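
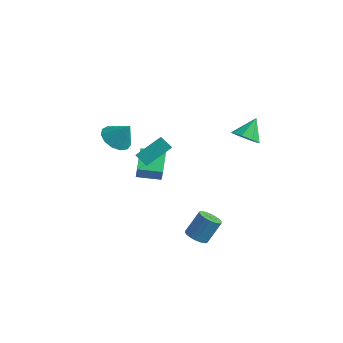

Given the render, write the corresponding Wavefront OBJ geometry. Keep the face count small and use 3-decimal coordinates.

v -3.515 -1.785 -1.013
v -3.154 -2.111 0.062
v -4.345 -0.323 -0.29
v -3.984 -0.649 0.784
v -2.176 -0.931 -1.204
v -1.815 -1.257 -0.13
v -3.006 0.531 -0.482
v -2.645 0.205 0.593
v -4.248 -2.757 2.903
v -3.513 -2.227 2.297
v -3.392 -2.443 4.217
v -3.929 -1.81 2.468
v -4.446 -1.693 2.778
v -4.901 -1.913 3.126
v -5.148 -2.402 3.404
v -5.11 -3.004 3.523
v -4.798 -3.527 3.445
v -4.311 -3.805 3.194
v -3.804 -3.751 2.851
v -3.439 -3.382 2.525
v -3.33 -2.813 2.318
v 1.34 3.047 1.897
v 2.166 2.641 2.289
v 1.36 4.213 3.063
v 2.323 3.169 1.758
v 1.905 3.626 1.308
v 1.156 3.743 1.203
v 0.515 3.453 1.504
v 0.358 2.924 2.035
v 0.776 2.468 2.485
v 1.525 2.35 2.59
v 1.036 -1.702 -4.667
v 1.467 -2.319 -4.395
v 1.875 -1.395 -2.942
v 1.444 -0.778 -3.213
v 1.705 -2.132 -4.582
v 2.114 -1.207 -3.128
v 1.811 -1.859 -4.785
v 2.22 -0.935 -3.331
v 1.764 -1.555 -4.964
v 2.172 -0.631 -3.511
v 1.572 -1.281 -5.085
v 1.98 -0.357 -3.632
v 1.274 -1.09 -5.123
v 1.682 -0.165 -3.67
v 0.929 -1.02 -5.07
v 1.337 -0.096 -3.617
v 0.605 -1.085 -4.938
v 1.013 -0.161 -3.485
v 0.366 -1.273 -4.752
v 0.775 -0.348 -3.298
v 0.26 -1.545 -4.549
v 0.669 -0.621 -3.095
v 0.308 -1.849 -4.369
v 0.716 -0.925 -2.916
v 0.5 -2.123 -4.248
v 0.908 -1.199 -2.795
v 0.798 -2.315 -4.21
v 1.206 -1.39 -2.757
v 1.143 -2.384 -4.263
v 1.551 -1.46 -2.81
v -0.96 -5.087 4.2
v -0.238 -3.548 5.216
v -1.795 -4.026 3.185
v -1.074 -2.487 4.201
v -0.186 -5.053 3.599
v 0.535 -3.514 4.615
v -1.022 -3.992 2.584
v -0.3 -2.453 3.6
f 2 4 1
f 5 2 1
f 1 4 3
f 3 5 1
f 2 8 4
f 6 2 5
f 6 8 2
f 4 8 3
f 7 5 3
f 3 8 7
f 7 6 5
f 8 6 7
f 10 9 12
f 10 12 11
f 12 9 13
f 12 13 11
f 13 9 14
f 13 14 11
f 14 9 15
f 14 15 11
f 15 9 16
f 15 16 11
f 16 9 17
f 16 17 11
f 17 9 18
f 17 18 11
f 18 9 19
f 18 19 11
f 19 9 20
f 19 20 11
f 20 9 21
f 20 21 11
f 21 9 10
f 21 10 11
f 23 22 25
f 23 25 24
f 25 22 26
f 25 26 24
f 26 22 27
f 26 27 24
f 27 22 28
f 27 28 24
f 28 22 29
f 28 29 24
f 29 22 30
f 29 30 24
f 30 22 31
f 30 31 24
f 31 22 23
f 31 23 24
f 33 32 36
f 33 36 34
f 34 36 37
f 34 37 35
f 36 32 38
f 36 38 37
f 37 38 39
f 37 39 35
f 38 32 40
f 38 40 39
f 39 40 41
f 39 41 35
f 40 32 42
f 40 42 41
f 41 42 43
f 41 43 35
f 42 32 44
f 42 44 43
f 43 44 45
f 43 45 35
f 44 32 46
f 44 46 45
f 45 46 47
f 45 47 35
f 46 32 48
f 46 48 47
f 47 48 49
f 47 49 35
f 48 32 50
f 48 50 49
f 49 50 51
f 49 51 35
f 50 32 52
f 50 52 51
f 51 52 53
f 51 53 35
f 52 32 54
f 52 54 53
f 53 54 55
f 53 55 35
f 54 32 56
f 54 56 55
f 55 56 57
f 55 57 35
f 56 32 58
f 56 58 57
f 57 58 59
f 57 59 35
f 58 32 60
f 58 60 59
f 59 60 61
f 59 61 35
f 60 32 33
f 60 33 61
f 61 33 34
f 61 34 35
f 63 65 62
f 66 63 62
f 62 65 64
f 64 66 62
f 63 69 65
f 67 63 66
f 67 69 63
f 65 69 64
f 68 66 64
f 64 69 68
f 68 67 66
f 69 67 68



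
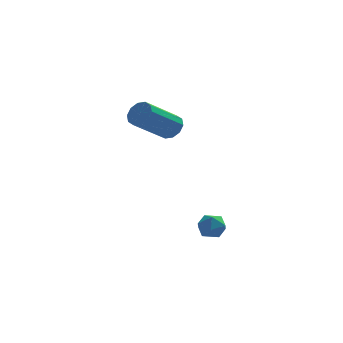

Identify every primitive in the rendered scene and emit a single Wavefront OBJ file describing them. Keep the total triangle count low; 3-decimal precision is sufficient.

v -1.594 0.995 0.218
v -1.133 0.659 0.434
v -2.325 -0.292 1.498
v -2.786 0.045 1.282
v -1.173 0.96 0.657
v -2.365 0.009 1.722
v -1.373 1.274 0.713
v -2.566 0.323 1.778
v -1.658 1.482 0.58
v -2.851 0.531 1.645
v -1.919 1.504 0.308
v -3.111 0.553 1.373
v -2.055 1.332 0.002
v -3.247 0.381 1.066
v -2.015 1.031 -0.222
v -3.207 0.08 0.843
v -1.814 0.717 -0.278
v -3.007 -0.234 0.787
v -1.529 0.509 -0.145
v -2.722 -0.442 0.92
v -1.269 0.487 0.127
v -2.461 -0.464 1.192
v -0.379 -1.188 -3.529
v 0.248 -1.255 -3.561
v -0.488 -1.825 -4.319
v 0.139 -1.892 -4.351
v -0.18 -2.132 -3.862
v -0.112 -1.738 -3.374
v -0.128 -1.342 -4.506
v -0.06 -0.948 -4.018
v 0.403 -1.35 -4.165
v 0.371 -1.839 -3.767
v -0.611 -1.241 -4.113
v -0.643 -1.73 -3.715
f 2 1 5
f 2 5 3
f 3 5 6
f 3 6 4
f 5 1 7
f 5 7 6
f 6 7 8
f 6 8 4
f 7 1 9
f 7 9 8
f 8 9 10
f 8 10 4
f 9 1 11
f 9 11 10
f 10 11 12
f 10 12 4
f 11 1 13
f 11 13 12
f 12 13 14
f 12 14 4
f 13 1 15
f 13 15 14
f 14 15 16
f 14 16 4
f 15 1 17
f 15 17 16
f 16 17 18
f 16 18 4
f 17 1 19
f 17 19 18
f 18 19 20
f 18 20 4
f 19 1 21
f 19 21 20
f 20 21 22
f 20 22 4
f 21 1 2
f 21 2 22
f 22 2 3
f 22 3 4
f 23 34 28
f 23 28 24
f 23 24 30
f 23 30 33
f 23 33 34
f 24 28 32
f 28 34 27
f 34 33 25
f 33 30 29
f 30 24 31
f 26 32 27
f 26 27 25
f 26 25 29
f 26 29 31
f 26 31 32
f 27 32 28
f 25 27 34
f 29 25 33
f 31 29 30
f 32 31 24



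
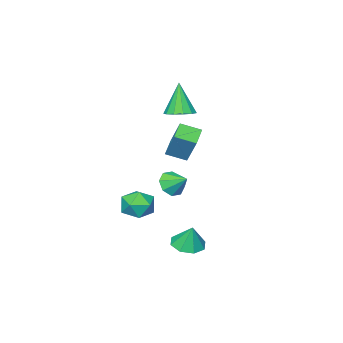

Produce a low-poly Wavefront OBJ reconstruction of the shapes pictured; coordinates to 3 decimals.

v 0.191 1.212 -0.315
v 0.605 1.655 -0.925
v 0.069 2.248 0.355
v -0.046 1.641 -1.022
v -0.558 1.376 -0.705
v -0.631 1.014 -0.16
v -0.223 0.769 0.295
v 0.428 0.783 0.392
v 0.94 1.048 0.075
v 1.014 1.409 -0.47
v 1.338 1.086 -2.102
v 1.886 1.427 -1.272
v 1.934 -0.487 -1.848
v 2.482 -0.146 -1.018
v 1.432 -0.185 -0.975
v 1.064 0.787 -1.132
v 2.756 0.153 -1.988
v 2.388 1.125 -2.145
v 2.762 0.851 -1.201
v 1.944 0.641 -0.575
v 1.876 0.299 -2.545
v 1.058 0.089 -1.919
v -3.62 -2.356 2.661
v -2.81 -1.987 2.894
v -3.98 -2.864 4.719
v -3.16 -1.605 2.927
v -3.655 -1.462 2.876
v -4.14 -1.603 2.756
v -4.459 -1.983 2.606
v -4.512 -2.481 2.474
v -4.282 -2.94 2.401
v -3.841 -3.213 2.411
v -3.331 -3.214 2.5
v -2.912 -2.943 2.64
v -2.718 -2.485 2.787
v -4.396 -2.211 -0.111
v -4.215 -1.249 1.564
v -3.369 -1.532 -0.613
v -3.188 -0.57 1.062
v -3.592 -3.11 0.318
v -3.411 -2.148 1.993
v -2.565 -2.431 -0.184
v -2.384 -1.469 1.491
v 0.745 3.066 -3.841
v 1.626 3.416 -3.998
v 0.815 3.494 -2.499
v 1.099 3.911 -4.128
v 0.365 3.912 -4.091
v -0.146 3.417 -3.907
v -0.135 2.717 -3.684
v 0.392 2.221 -3.553
v 1.126 2.221 -3.591
v 1.637 2.716 -3.775
f 2 1 4
f 2 4 3
f 4 1 5
f 4 5 3
f 5 1 6
f 5 6 3
f 6 1 7
f 6 7 3
f 7 1 8
f 7 8 3
f 8 1 9
f 8 9 3
f 9 1 10
f 9 10 3
f 10 1 2
f 10 2 3
f 11 22 16
f 11 16 12
f 11 12 18
f 11 18 21
f 11 21 22
f 12 16 20
f 16 22 15
f 22 21 13
f 21 18 17
f 18 12 19
f 14 20 15
f 14 15 13
f 14 13 17
f 14 17 19
f 14 19 20
f 15 20 16
f 13 15 22
f 17 13 21
f 19 17 18
f 20 19 12
f 24 23 26
f 24 26 25
f 26 23 27
f 26 27 25
f 27 23 28
f 27 28 25
f 28 23 29
f 28 29 25
f 29 23 30
f 29 30 25
f 30 23 31
f 30 31 25
f 31 23 32
f 31 32 25
f 32 23 33
f 32 33 25
f 33 23 34
f 33 34 25
f 34 23 35
f 34 35 25
f 35 23 24
f 35 24 25
f 37 39 36
f 40 37 36
f 36 39 38
f 38 40 36
f 37 43 39
f 41 37 40
f 41 43 37
f 39 43 38
f 42 40 38
f 38 43 42
f 42 41 40
f 43 41 42
f 45 44 47
f 45 47 46
f 47 44 48
f 47 48 46
f 48 44 49
f 48 49 46
f 49 44 50
f 49 50 46
f 50 44 51
f 50 51 46
f 51 44 52
f 51 52 46
f 52 44 53
f 52 53 46
f 53 44 45
f 53 45 46



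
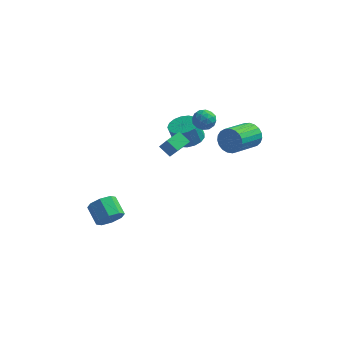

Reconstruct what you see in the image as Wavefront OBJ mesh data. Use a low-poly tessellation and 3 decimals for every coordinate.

v 4.305 2.926 2.981
v 4.546 2.519 2.239
v 3.676 0.807 2.897
v 3.435 1.214 3.639
v 4.833 2.456 2.457
v 3.963 0.744 3.115
v 5.029 2.475 2.765
v 4.159 0.763 3.423
v 5.1 2.572 3.111
v 4.23 0.86 3.769
v 5.033 2.73 3.434
v 4.164 1.018 4.092
v 4.841 2.922 3.679
v 3.971 1.21 4.337
v 4.556 3.115 3.803
v 3.686 1.403 4.461
v 4.227 3.275 3.785
v 3.357 1.563 4.443
v 3.912 3.374 3.628
v 3.042 1.662 4.286
v 3.665 3.397 3.359
v 2.795 1.685 4.017
v 3.528 3.338 3.025
v 2.658 1.625 3.683
v 3.526 3.207 2.683
v 2.656 1.495 3.341
v 3.659 3.028 2.393
v 2.789 1.316 3.051
v 3.903 2.832 2.204
v 3.033 1.12 2.862
v 4.217 2.651 2.15
v 3.347 0.939 2.808
v -3.246 -0.711 -3.122
v -2.682 -0.754 -2.409
v -3.45 0.167 -1.746
v -4.014 0.211 -2.458
v -2.494 -0.266 -2.868
v -3.261 0.655 -2.205
v -2.746 -0.038 -3.476
v -3.513 0.883 -2.813
v -3.291 -0.204 -3.877
v -4.059 0.717 -3.213
v -3.81 -0.667 -3.834
v -4.578 0.254 -3.171
v -3.999 -1.155 -3.375
v -4.766 -0.234 -2.712
v -3.747 -1.383 -2.767
v -4.514 -0.462 -2.104
v -3.201 -1.217 -2.367
v -3.969 -0.296 -1.703
v -0.819 1.642 2.074
v -0.29 1.302 2.977
v -0.297 2.674 2.156
v 0.232 2.334 3.059
v -0.112 1.326 1.541
v 0.417 0.986 2.444
v 0.41 2.358 1.623
v 0.939 2.018 2.526
v 1.267 3.923 3.486
v 1.869 3.826 3.952
v 1.191 2.694 3.328
v 1.793 2.597 3.794
v 1.123 2.841 4.078
v 1.169 3.601 4.175
v 1.891 2.919 3.105
v 1.937 3.679 3.202
v 2.254 3.206 3.717
v 1.779 3.157 4.318
v 1.281 3.363 2.962
v 0.806 3.314 3.563
v 1.575 3.983 3.733
v 1.485 2.537 3.547
v 1.092 2.681 3.714
v 1.445 2.624 3.988
v 1.164 3.85 3.864
v 1.517 3.793 4.138
v 1.079 3.214 4.212
v 1.543 2.727 3.142
v 1.896 2.67 3.416
v 1.615 3.896 3.292
v 1.968 3.839 3.566
v 1.981 3.306 3.068
v 2.154 3.561 3.869
v 2.11 2.838 3.776
v 2.167 3.027 3.371
v 2.195 3.474 3.428
v 1.875 3.533 4.222
v 1.831 2.81 4.13
v 1.437 2.954 4.296
v 1.465 3.4 4.353
v 2.102 3.168 4.084
v 1.229 3.71 3.15
v 1.185 2.987 3.058
v 1.595 3.12 2.927
v 1.623 3.566 2.984
v 0.95 3.682 3.504
v 0.906 2.959 3.411
v 0.865 3.046 3.852
v 0.893 3.493 3.909
v 0.958 3.352 3.196
v 0.502 3.917 1.27
v 1.321 3.429 1.447
v 0.978 3.315 2.726
v 0.158 3.803 2.55
v 1.439 3.873 1.517
v 1.095 3.759 2.797
v 1.341 4.326 1.532
v 0.998 4.213 2.812
v 1.052 4.686 1.486
v 0.708 4.572 2.766
v 0.636 4.87 1.391
v 0.293 4.756 2.671
v 0.19 4.835 1.268
v -0.154 4.722 2.548
v -0.185 4.59 1.146
v -0.529 4.477 2.425
v -0.403 4.191 1.052
v -0.746 4.077 2.332
v -0.413 3.729 1.008
v -0.756 3.615 2.288
v -0.214 3.31 1.024
v -0.557 3.196 2.304
v 0.149 3.03 1.097
v -0.194 2.916 2.377
v 0.593 2.953 1.209
v 0.25 2.839 2.489
v 1.016 3.097 1.335
v 0.673 2.983 2.615
f 2 1 5
f 2 5 3
f 3 5 6
f 3 6 4
f 5 1 7
f 5 7 6
f 6 7 8
f 6 8 4
f 7 1 9
f 7 9 8
f 8 9 10
f 8 10 4
f 9 1 11
f 9 11 10
f 10 11 12
f 10 12 4
f 11 1 13
f 11 13 12
f 12 13 14
f 12 14 4
f 13 1 15
f 13 15 14
f 14 15 16
f 14 16 4
f 15 1 17
f 15 17 16
f 16 17 18
f 16 18 4
f 17 1 19
f 17 19 18
f 18 19 20
f 18 20 4
f 19 1 21
f 19 21 20
f 20 21 22
f 20 22 4
f 21 1 23
f 21 23 22
f 22 23 24
f 22 24 4
f 23 1 25
f 23 25 24
f 24 25 26
f 24 26 4
f 25 1 27
f 25 27 26
f 26 27 28
f 26 28 4
f 27 1 29
f 27 29 28
f 28 29 30
f 28 30 4
f 29 1 31
f 29 31 30
f 30 31 32
f 30 32 4
f 31 1 2
f 31 2 32
f 32 2 3
f 32 3 4
f 34 33 37
f 34 37 35
f 35 37 38
f 35 38 36
f 37 33 39
f 37 39 38
f 38 39 40
f 38 40 36
f 39 33 41
f 39 41 40
f 40 41 42
f 40 42 36
f 41 33 43
f 41 43 42
f 42 43 44
f 42 44 36
f 43 33 45
f 43 45 44
f 44 45 46
f 44 46 36
f 45 33 47
f 45 47 46
f 46 47 48
f 46 48 36
f 47 33 49
f 47 49 48
f 48 49 50
f 48 50 36
f 49 33 34
f 49 34 50
f 50 34 35
f 50 35 36
f 52 54 51
f 55 52 51
f 51 54 53
f 53 55 51
f 52 58 54
f 56 52 55
f 56 58 52
f 54 58 53
f 57 55 53
f 53 58 57
f 57 56 55
f 58 56 57
f 59 96 75
f 96 70 99
f 75 99 64
f 96 99 75
f 59 75 71
f 75 64 76
f 71 76 60
f 75 76 71
f 59 71 80
f 71 60 81
f 80 81 66
f 71 81 80
f 59 80 92
f 80 66 95
f 92 95 69
f 80 95 92
f 59 92 96
f 92 69 100
f 96 100 70
f 92 100 96
f 60 76 87
f 76 64 90
f 87 90 68
f 76 90 87
f 64 99 77
f 99 70 98
f 77 98 63
f 99 98 77
f 70 100 97
f 100 69 93
f 97 93 61
f 100 93 97
f 69 95 94
f 95 66 82
f 94 82 65
f 95 82 94
f 66 81 86
f 81 60 83
f 86 83 67
f 81 83 86
f 62 88 74
f 88 68 89
f 74 89 63
f 88 89 74
f 62 74 72
f 74 63 73
f 72 73 61
f 74 73 72
f 62 72 79
f 72 61 78
f 79 78 65
f 72 78 79
f 62 79 84
f 79 65 85
f 84 85 67
f 79 85 84
f 62 84 88
f 84 67 91
f 88 91 68
f 84 91 88
f 63 89 77
f 89 68 90
f 77 90 64
f 89 90 77
f 61 73 97
f 73 63 98
f 97 98 70
f 73 98 97
f 65 78 94
f 78 61 93
f 94 93 69
f 78 93 94
f 67 85 86
f 85 65 82
f 86 82 66
f 85 82 86
f 68 91 87
f 91 67 83
f 87 83 60
f 91 83 87
f 102 101 105
f 102 105 103
f 103 105 106
f 103 106 104
f 105 101 107
f 105 107 106
f 106 107 108
f 106 108 104
f 107 101 109
f 107 109 108
f 108 109 110
f 108 110 104
f 109 101 111
f 109 111 110
f 110 111 112
f 110 112 104
f 111 101 113
f 111 113 112
f 112 113 114
f 112 114 104
f 113 101 115
f 113 115 114
f 114 115 116
f 114 116 104
f 115 101 117
f 115 117 116
f 116 117 118
f 116 118 104
f 117 101 119
f 117 119 118
f 118 119 120
f 118 120 104
f 119 101 121
f 119 121 120
f 120 121 122
f 120 122 104
f 121 101 123
f 121 123 122
f 122 123 124
f 122 124 104
f 123 101 125
f 123 125 124
f 124 125 126
f 124 126 104
f 125 101 127
f 125 127 126
f 126 127 128
f 126 128 104
f 127 101 102
f 127 102 128
f 128 102 103
f 128 103 104



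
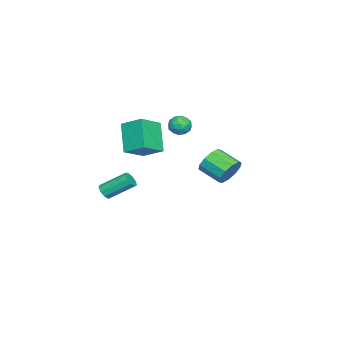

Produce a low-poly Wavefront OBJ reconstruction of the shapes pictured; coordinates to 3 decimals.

v -3.078 -0.704 1.146
v -2.507 -0.518 1.472
v -2.553 -1.582 0.728
v -1.982 -1.396 1.054
v -2.521 -1.622 1.409
v -2.845 -1.079 1.668
v -2.215 -1.021 0.532
v -2.539 -0.478 0.791
v -1.974 -0.714 1.093
v -2.163 -1.085 1.635
v -2.897 -1.015 0.565
v -3.086 -1.386 1.107
v -2.839 -0.534 1.346
v -2.221 -1.566 0.854
v -2.538 -1.699 1.063
v -2.202 -1.59 1.255
v -3.038 -0.863 1.461
v -2.702 -0.754 1.653
v -2.71 -1.403 1.615
v -2.358 -1.346 0.547
v -2.022 -1.237 0.739
v -2.858 -0.51 0.945
v -2.522 -0.401 1.137
v -2.35 -0.697 0.585
v -2.19 -0.54 1.315
v -1.881 -1.056 1.069
v -2.018 -0.836 0.762
v -2.209 -0.516 0.914
v -2.301 -0.758 1.633
v -1.992 -1.274 1.388
v -2.309 -1.407 1.596
v -2.499 -1.087 1.748
v -1.987 -0.873 1.41
v -3.068 -0.826 0.812
v -2.759 -1.342 0.567
v -2.561 -1.013 0.452
v -2.751 -0.693 0.604
v -3.179 -1.044 1.131
v -2.87 -1.56 0.885
v -2.851 -1.584 1.286
v -3.042 -1.264 1.438
v -3.073 -1.227 0.79
v -2.074 -4.19 0.954
v -1.839 -2.964 1.588
v -3.354 -3.567 0.223
v -3.119 -2.341 0.857
v -0.921 -3.619 -0.577
v -0.686 -2.393 0.057
v -2.201 -2.996 -1.308
v -1.966 -1.77 -0.674
v 0.583 -4.143 -2.945
v 1.064 -3.96 -3.018
v 0.698 -2.613 -2.047
v 0.217 -2.797 -1.975
v 0.848 -3.836 -3.271
v 0.481 -2.49 -2.3
v 0.507 -3.856 -3.372
v 0.141 -2.51 -2.401
v 0.202 -4.01 -3.273
v -0.164 -2.664 -2.303
v 0.076 -4.227 -3.021
v -0.291 -2.88 -2.05
v 0.187 -4.404 -2.733
v -0.18 -3.058 -1.762
v 0.483 -4.459 -2.545
v 0.117 -3.113 -1.574
v 0.827 -4.367 -2.544
v 0.46 -3.02 -1.573
v 1.056 -4.169 -2.731
v 0.69 -2.823 -1.76
v 3.864 3.723 1.119
v 4.402 3.326 0.628
v 4.054 2.16 1.189
v 3.516 2.557 1.681
v 4.648 3.459 1.057
v 4.301 2.293 1.619
v 4.595 3.693 1.511
v 4.247 2.527 2.072
v 4.263 3.939 1.815
v 3.915 2.773 2.376
v 3.778 4.102 1.853
v 3.43 2.936 2.414
v 3.326 4.12 1.611
v 2.978 2.954 2.172
v 3.079 3.987 1.181
v 2.732 2.821 1.743
v 3.133 3.753 0.728
v 2.785 2.587 1.289
v 3.465 3.507 0.424
v 3.117 2.341 0.985
v 3.95 3.344 0.386
v 3.602 2.178 0.947
f 1 38 17
f 38 12 41
f 17 41 6
f 38 41 17
f 1 17 13
f 17 6 18
f 13 18 2
f 17 18 13
f 1 13 22
f 13 2 23
f 22 23 8
f 13 23 22
f 1 22 34
f 22 8 37
f 34 37 11
f 22 37 34
f 1 34 38
f 34 11 42
f 38 42 12
f 34 42 38
f 2 18 29
f 18 6 32
f 29 32 10
f 18 32 29
f 6 41 19
f 41 12 40
f 19 40 5
f 41 40 19
f 12 42 39
f 42 11 35
f 39 35 3
f 42 35 39
f 11 37 36
f 37 8 24
f 36 24 7
f 37 24 36
f 8 23 28
f 23 2 25
f 28 25 9
f 23 25 28
f 4 30 16
f 30 10 31
f 16 31 5
f 30 31 16
f 4 16 14
f 16 5 15
f 14 15 3
f 16 15 14
f 4 14 21
f 14 3 20
f 21 20 7
f 14 20 21
f 4 21 26
f 21 7 27
f 26 27 9
f 21 27 26
f 4 26 30
f 26 9 33
f 30 33 10
f 26 33 30
f 5 31 19
f 31 10 32
f 19 32 6
f 31 32 19
f 3 15 39
f 15 5 40
f 39 40 12
f 15 40 39
f 7 20 36
f 20 3 35
f 36 35 11
f 20 35 36
f 9 27 28
f 27 7 24
f 28 24 8
f 27 24 28
f 10 33 29
f 33 9 25
f 29 25 2
f 33 25 29
f 44 46 43
f 47 44 43
f 43 46 45
f 45 47 43
f 44 50 46
f 48 44 47
f 48 50 44
f 46 50 45
f 49 47 45
f 45 50 49
f 49 48 47
f 50 48 49
f 52 51 55
f 52 55 53
f 53 55 56
f 53 56 54
f 55 51 57
f 55 57 56
f 56 57 58
f 56 58 54
f 57 51 59
f 57 59 58
f 58 59 60
f 58 60 54
f 59 51 61
f 59 61 60
f 60 61 62
f 60 62 54
f 61 51 63
f 61 63 62
f 62 63 64
f 62 64 54
f 63 51 65
f 63 65 64
f 64 65 66
f 64 66 54
f 65 51 67
f 65 67 66
f 66 67 68
f 66 68 54
f 67 51 69
f 67 69 68
f 68 69 70
f 68 70 54
f 69 51 52
f 69 52 70
f 70 52 53
f 70 53 54
f 72 71 75
f 72 75 73
f 73 75 76
f 73 76 74
f 75 71 77
f 75 77 76
f 76 77 78
f 76 78 74
f 77 71 79
f 77 79 78
f 78 79 80
f 78 80 74
f 79 71 81
f 79 81 80
f 80 81 82
f 80 82 74
f 81 71 83
f 81 83 82
f 82 83 84
f 82 84 74
f 83 71 85
f 83 85 84
f 84 85 86
f 84 86 74
f 85 71 87
f 85 87 86
f 86 87 88
f 86 88 74
f 87 71 89
f 87 89 88
f 88 89 90
f 88 90 74
f 89 71 91
f 89 91 90
f 90 91 92
f 90 92 74
f 91 71 72
f 91 72 92
f 92 72 73
f 92 73 74



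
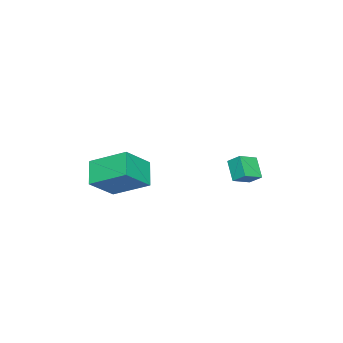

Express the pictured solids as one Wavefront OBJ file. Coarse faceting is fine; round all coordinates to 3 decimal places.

v 1.802 -4.233 -3.919
v 0.892 -4.743 -3.031
v 1.681 -2.477 -3.034
v 0.771 -2.987 -2.146
v 3.069 -4.673 -2.874
v 2.159 -5.183 -1.986
v 2.948 -2.917 -1.989
v 2.038 -3.427 -1.101
v -3.312 -1.307 -3.343
v -3.232 -0.663 -2.858
v -4.219 -0.909 -3.721
v -4.138 -0.265 -3.236
v -2.702 -0.735 -4.204
v -2.621 -0.091 -3.719
v -3.608 -0.337 -4.582
v -3.528 0.307 -4.097
f 2 4 1
f 5 2 1
f 1 4 3
f 3 5 1
f 2 8 4
f 6 2 5
f 6 8 2
f 4 8 3
f 7 5 3
f 3 8 7
f 7 6 5
f 8 6 7
f 10 12 9
f 13 10 9
f 9 12 11
f 11 13 9
f 10 16 12
f 14 10 13
f 14 16 10
f 12 16 11
f 15 13 11
f 11 16 15
f 15 14 13
f 16 14 15



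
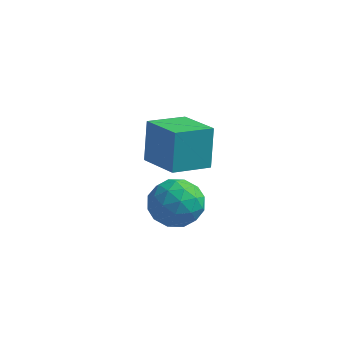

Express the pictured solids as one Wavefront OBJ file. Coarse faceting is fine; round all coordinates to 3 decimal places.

v 3.208 -2.851 3.645
v 3.724 -3.672 3.329
v 1.796 -3.548 3.151
v 2.312 -4.369 2.835
v 2.233 -4.169 3.832
v 3.106 -3.738 4.137
v 2.414 -3.482 2.343
v 3.287 -3.051 2.648
v 3.233 -4.062 2.524
v 3.121 -4.487 3.445
v 2.399 -2.733 3.035
v 2.287 -3.158 3.956
v 3.59 -3.2 3.53
v 1.93 -4.02 2.95
v 1.884 -3.902 3.536
v 2.187 -4.385 3.35
v 3.227 -3.239 4.005
v 3.53 -3.722 3.82
v 2.653 -4.014 4.115
v 1.99 -3.498 2.66
v 2.293 -3.981 2.475
v 3.333 -2.835 3.13
v 3.636 -3.318 2.944
v 2.867 -3.206 2.365
v 3.605 -3.912 2.871
v 2.775 -4.322 2.581
v 2.835 -3.8 2.292
v 3.348 -3.547 2.471
v 3.539 -4.162 3.412
v 2.709 -4.571 3.122
v 2.662 -4.454 3.708
v 3.175 -4.201 3.888
v 3.251 -4.391 2.939
v 2.811 -2.649 3.358
v 1.981 -3.058 3.068
v 2.345 -3.019 2.592
v 2.858 -2.766 2.772
v 2.745 -2.898 3.899
v 1.915 -3.308 3.609
v 2.172 -3.673 4.009
v 2.685 -3.42 4.188
v 2.269 -2.829 3.541
v 0.287 -0.753 2.639
v 0.151 -0.216 4.267
v 1.163 0.515 2.294
v 1.027 1.052 3.922
v 1.753 -1.652 3.058
v 1.617 -1.115 4.686
v 2.629 -0.384 2.713
v 2.493 0.153 4.341
f 1 38 17
f 38 12 41
f 17 41 6
f 38 41 17
f 1 17 13
f 17 6 18
f 13 18 2
f 17 18 13
f 1 13 22
f 13 2 23
f 22 23 8
f 13 23 22
f 1 22 34
f 22 8 37
f 34 37 11
f 22 37 34
f 1 34 38
f 34 11 42
f 38 42 12
f 34 42 38
f 2 18 29
f 18 6 32
f 29 32 10
f 18 32 29
f 6 41 19
f 41 12 40
f 19 40 5
f 41 40 19
f 12 42 39
f 42 11 35
f 39 35 3
f 42 35 39
f 11 37 36
f 37 8 24
f 36 24 7
f 37 24 36
f 8 23 28
f 23 2 25
f 28 25 9
f 23 25 28
f 4 30 16
f 30 10 31
f 16 31 5
f 30 31 16
f 4 16 14
f 16 5 15
f 14 15 3
f 16 15 14
f 4 14 21
f 14 3 20
f 21 20 7
f 14 20 21
f 4 21 26
f 21 7 27
f 26 27 9
f 21 27 26
f 4 26 30
f 26 9 33
f 30 33 10
f 26 33 30
f 5 31 19
f 31 10 32
f 19 32 6
f 31 32 19
f 3 15 39
f 15 5 40
f 39 40 12
f 15 40 39
f 7 20 36
f 20 3 35
f 36 35 11
f 20 35 36
f 9 27 28
f 27 7 24
f 28 24 8
f 27 24 28
f 10 33 29
f 33 9 25
f 29 25 2
f 33 25 29
f 44 46 43
f 47 44 43
f 43 46 45
f 45 47 43
f 44 50 46
f 48 44 47
f 48 50 44
f 46 50 45
f 49 47 45
f 45 50 49
f 49 48 47
f 50 48 49



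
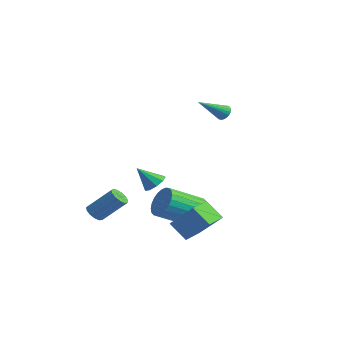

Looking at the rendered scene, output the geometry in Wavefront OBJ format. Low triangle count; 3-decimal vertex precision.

v 0.006 1.983 2.938
v 0.317 1.754 2.604
v -0.086 0.397 3.942
v 0.454 1.835 2.744
v 0.514 1.941 2.918
v 0.486 2.055 3.095
v 0.375 2.156 3.244
v 0.2 2.227 3.341
v -0.008 2.257 3.368
v -0.214 2.238 3.32
v -0.382 2.176 3.207
v -0.483 2.08 3.046
v -0.499 1.968 2.867
v -0.428 1.858 2.7
v -0.282 1.77 2.575
v -0.086 1.719 2.511
v 0.126 1.713 2.522
v -3.678 -3.69 -4.206
v -3.174 -4.014 -4.322
v -2.238 -3.033 -2.991
v -2.742 -2.71 -2.874
v -3.164 -3.74 -4.53
v -2.228 -2.759 -3.199
v -3.317 -3.451 -4.635
v -2.381 -2.47 -3.304
v -3.585 -3.238 -4.604
v -2.649 -2.257 -3.273
v -3.882 -3.169 -4.446
v -2.946 -2.188 -3.115
v -4.115 -3.265 -4.212
v -3.179 -2.284 -2.881
v -4.209 -3.496 -3.976
v -3.273 -2.515 -2.645
v -4.134 -3.789 -3.812
v -3.198 -2.808 -2.481
v -3.914 -4.051 -3.774
v -2.978 -3.07 -2.443
v -3.62 -4.198 -3.872
v -2.684 -3.217 -2.541
v -3.344 -4.184 -4.077
v -2.408 -3.203 -2.746
v 2.73 -2.347 -4.285
v 1.878 -2.743 -3.344
v 2.203 -1.137 -4.253
v 1.351 -1.533 -3.312
v 4.009 -1.827 -2.908
v 3.157 -2.223 -1.967
v 3.482 -0.617 -2.876
v 2.63 -1.013 -1.935
v 0.236 -2.504 -1.102
v 0.844 -2.439 -0.762
v -0.276 -3.276 -0.038
v 0.55 -2.08 -0.643
v 0.109 -1.919 -0.738
v -0.272 -2.033 -1.004
v -0.417 -2.366 -1.315
v -0.256 -2.765 -1.527
v 0.135 -3.041 -1.54
v 0.573 -3.066 -1.347
v 0.853 -2.828 -1.04
v 0.045 0.193 -3.795
v 0.739 0.381 -3.115
v 0.249 -1.464 -2.104
v -0.445 -1.653 -2.785
v 0.43 0.55 -2.956
v -0.06 -1.295 -1.946
v 0.062 0.664 -2.925
v -0.428 -1.181 -1.915
v -0.308 0.707 -3.027
v -0.798 -1.138 -2.016
v -0.624 0.672 -3.245
v -1.115 -1.174 -2.235
v -0.839 0.563 -3.547
v -1.329 -1.282 -2.537
v -0.919 0.398 -3.888
v -1.409 -1.447 -2.877
v -0.852 0.202 -4.213
v -1.342 -1.643 -3.203
v -0.649 0.004 -4.476
v -1.139 -1.841 -3.465
v -0.34 -0.165 -4.634
v -0.83 -2.01 -3.624
v 0.028 -0.279 -4.665
v -0.462 -2.124 -3.655
v 0.398 -0.322 -4.564
v -0.092 -2.167 -3.553
v 0.715 -0.286 -4.345
v 0.224 -2.132 -3.335
v 0.929 -0.178 -4.043
v 0.439 -2.023 -3.033
v 1.009 -0.013 -3.703
v 0.519 -1.858 -2.692
v 0.942 0.183 -3.377
v 0.452 -1.662 -2.367
f 2 1 4
f 2 4 3
f 4 1 5
f 4 5 3
f 5 1 6
f 5 6 3
f 6 1 7
f 6 7 3
f 7 1 8
f 7 8 3
f 8 1 9
f 8 9 3
f 9 1 10
f 9 10 3
f 10 1 11
f 10 11 3
f 11 1 12
f 11 12 3
f 12 1 13
f 12 13 3
f 13 1 14
f 13 14 3
f 14 1 15
f 14 15 3
f 15 1 16
f 15 16 3
f 16 1 17
f 16 17 3
f 17 1 2
f 17 2 3
f 19 18 22
f 19 22 20
f 20 22 23
f 20 23 21
f 22 18 24
f 22 24 23
f 23 24 25
f 23 25 21
f 24 18 26
f 24 26 25
f 25 26 27
f 25 27 21
f 26 18 28
f 26 28 27
f 27 28 29
f 27 29 21
f 28 18 30
f 28 30 29
f 29 30 31
f 29 31 21
f 30 18 32
f 30 32 31
f 31 32 33
f 31 33 21
f 32 18 34
f 32 34 33
f 33 34 35
f 33 35 21
f 34 18 36
f 34 36 35
f 35 36 37
f 35 37 21
f 36 18 38
f 36 38 37
f 37 38 39
f 37 39 21
f 38 18 40
f 38 40 39
f 39 40 41
f 39 41 21
f 40 18 19
f 40 19 41
f 41 19 20
f 41 20 21
f 43 45 42
f 46 43 42
f 42 45 44
f 44 46 42
f 43 49 45
f 47 43 46
f 47 49 43
f 45 49 44
f 48 46 44
f 44 49 48
f 48 47 46
f 49 47 48
f 51 50 53
f 51 53 52
f 53 50 54
f 53 54 52
f 54 50 55
f 54 55 52
f 55 50 56
f 55 56 52
f 56 50 57
f 56 57 52
f 57 50 58
f 57 58 52
f 58 50 59
f 58 59 52
f 59 50 60
f 59 60 52
f 60 50 51
f 60 51 52
f 62 61 65
f 62 65 63
f 63 65 66
f 63 66 64
f 65 61 67
f 65 67 66
f 66 67 68
f 66 68 64
f 67 61 69
f 67 69 68
f 68 69 70
f 68 70 64
f 69 61 71
f 69 71 70
f 70 71 72
f 70 72 64
f 71 61 73
f 71 73 72
f 72 73 74
f 72 74 64
f 73 61 75
f 73 75 74
f 74 75 76
f 74 76 64
f 75 61 77
f 75 77 76
f 76 77 78
f 76 78 64
f 77 61 79
f 77 79 78
f 78 79 80
f 78 80 64
f 79 61 81
f 79 81 80
f 80 81 82
f 80 82 64
f 81 61 83
f 81 83 82
f 82 83 84
f 82 84 64
f 83 61 85
f 83 85 84
f 84 85 86
f 84 86 64
f 85 61 87
f 85 87 86
f 86 87 88
f 86 88 64
f 87 61 89
f 87 89 88
f 88 89 90
f 88 90 64
f 89 61 91
f 89 91 90
f 90 91 92
f 90 92 64
f 91 61 93
f 91 93 92
f 92 93 94
f 92 94 64
f 93 61 62
f 93 62 94
f 94 62 63
f 94 63 64



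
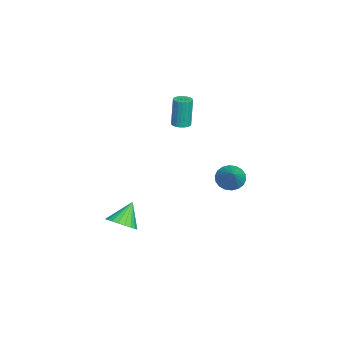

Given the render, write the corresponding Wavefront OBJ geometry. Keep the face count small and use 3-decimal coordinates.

v -3.152 3.041 -2.018
v -2.596 2.753 -2.651
v -1.668 3.239 -0.802
v -2.601 3.145 -2.709
v -2.715 3.516 -2.63
v -2.915 3.793 -2.431
v -3.163 3.921 -2.149
v -3.409 3.874 -1.842
v -3.603 3.663 -1.57
v -3.709 3.328 -1.386
v -3.704 2.936 -1.328
v -3.59 2.565 -1.406
v -3.39 2.288 -1.606
v -3.142 2.16 -1.887
v -2.896 2.207 -2.195
v -2.701 2.418 -2.467
v -3.397 0.233 2.166
v -2.84 0.206 2.222
v -3.027 0.299 4.111
v -3.583 0.327 4.054
v -2.871 0.422 2.209
v -3.058 0.515 4.097
v -2.982 0.609 2.188
v -3.168 0.702 4.077
v -3.155 0.739 2.165
v -3.342 0.832 4.053
v -3.366 0.792 2.141
v -3.553 0.885 4.03
v -3.581 0.76 2.122
v -3.768 0.853 4.01
v -3.768 0.648 2.109
v -3.955 0.741 3.997
v -3.899 0.473 2.104
v -4.086 0.566 3.993
v -3.953 0.261 2.109
v -4.14 0.354 3.998
v -3.922 0.045 2.123
v -4.109 0.138 4.011
v -3.812 -0.142 2.143
v -3.998 -0.049 4.032
v -3.638 -0.272 2.167
v -3.825 -0.179 4.055
v -3.427 -0.325 2.19
v -3.614 -0.232 4.079
v -3.212 -0.293 2.21
v -3.399 -0.2 4.098
v -3.025 -0.181 2.223
v -3.212 -0.088 4.111
v -2.894 -0.006 2.227
v -3.081 0.087 4.116
v -0.871 -2.99 -4.615
v -0.062 -2.728 -4.149
v -1.789 -2.41 -3.345
v -0.147 -2.396 -4.362
v -0.357 -2.167 -4.618
v -0.656 -2.08 -4.874
v -0.993 -2.15 -5.085
v -1.308 -2.365 -5.215
v -1.548 -2.689 -5.241
v -1.671 -3.064 -5.159
v -1.656 -3.426 -4.982
v -1.505 -3.713 -4.742
v -1.244 -3.875 -4.48
v -0.919 -3.884 -4.242
v -0.586 -3.738 -4.067
v -0.302 -3.462 -3.988
v -0.117 -3.105 -4.017
f 2 1 4
f 2 4 3
f 4 1 5
f 4 5 3
f 5 1 6
f 5 6 3
f 6 1 7
f 6 7 3
f 7 1 8
f 7 8 3
f 8 1 9
f 8 9 3
f 9 1 10
f 9 10 3
f 10 1 11
f 10 11 3
f 11 1 12
f 11 12 3
f 12 1 13
f 12 13 3
f 13 1 14
f 13 14 3
f 14 1 15
f 14 15 3
f 15 1 16
f 15 16 3
f 16 1 2
f 16 2 3
f 18 17 21
f 18 21 19
f 19 21 22
f 19 22 20
f 21 17 23
f 21 23 22
f 22 23 24
f 22 24 20
f 23 17 25
f 23 25 24
f 24 25 26
f 24 26 20
f 25 17 27
f 25 27 26
f 26 27 28
f 26 28 20
f 27 17 29
f 27 29 28
f 28 29 30
f 28 30 20
f 29 17 31
f 29 31 30
f 30 31 32
f 30 32 20
f 31 17 33
f 31 33 32
f 32 33 34
f 32 34 20
f 33 17 35
f 33 35 34
f 34 35 36
f 34 36 20
f 35 17 37
f 35 37 36
f 36 37 38
f 36 38 20
f 37 17 39
f 37 39 38
f 38 39 40
f 38 40 20
f 39 17 41
f 39 41 40
f 40 41 42
f 40 42 20
f 41 17 43
f 41 43 42
f 42 43 44
f 42 44 20
f 43 17 45
f 43 45 44
f 44 45 46
f 44 46 20
f 45 17 47
f 45 47 46
f 46 47 48
f 46 48 20
f 47 17 49
f 47 49 48
f 48 49 50
f 48 50 20
f 49 17 18
f 49 18 50
f 50 18 19
f 50 19 20
f 52 51 54
f 52 54 53
f 54 51 55
f 54 55 53
f 55 51 56
f 55 56 53
f 56 51 57
f 56 57 53
f 57 51 58
f 57 58 53
f 58 51 59
f 58 59 53
f 59 51 60
f 59 60 53
f 60 51 61
f 60 61 53
f 61 51 62
f 61 62 53
f 62 51 63
f 62 63 53
f 63 51 64
f 63 64 53
f 64 51 65
f 64 65 53
f 65 51 66
f 65 66 53
f 66 51 67
f 66 67 53
f 67 51 52
f 67 52 53



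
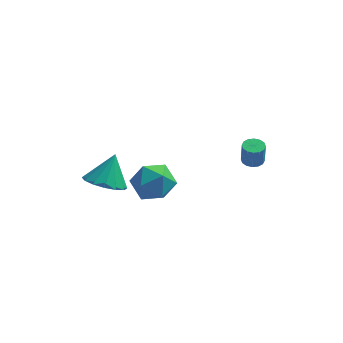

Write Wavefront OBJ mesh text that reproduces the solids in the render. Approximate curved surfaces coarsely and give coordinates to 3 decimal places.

v -1.981 -1.913 0.63
v -1.098 -2.314 0.622
v -1.639 -1.187 1.91
v -1.049 -1.886 0.365
v -1.249 -1.464 0.18
v -1.645 -1.163 0.115
v -2.132 -1.062 0.189
v -2.578 -1.19 0.38
v -2.864 -1.511 0.639
v -2.914 -1.94 0.896
v -2.714 -2.361 1.081
v -2.317 -2.663 1.146
v -1.831 -2.763 1.072
v -1.385 -2.636 0.88
v 3.613 3.456 -1.773
v 4.078 3.226 -1.808
v 4.112 3.135 -0.742
v 3.647 3.364 -0.707
v 4.131 3.489 -1.787
v 4.166 3.398 -0.721
v 4.046 3.743 -1.762
v 4.081 3.652 -0.697
v 3.845 3.92 -1.741
v 3.879 3.829 -0.675
v 3.581 3.973 -1.728
v 3.616 3.881 -0.662
v 3.326 3.887 -1.727
v 3.36 3.796 -0.661
v 3.148 3.685 -1.738
v 3.182 3.594 -0.672
v 3.094 3.422 -1.759
v 3.129 3.331 -0.693
v 3.179 3.168 -1.783
v 3.214 3.077 -0.718
v 3.381 2.991 -1.805
v 3.415 2.9 -0.739
v 3.644 2.939 -1.818
v 3.679 2.847 -0.752
v 3.9 3.024 -1.819
v 3.934 2.933 -0.753
v -0.867 1.533 -1.215
v 0.06 1.33 -0.716
v -0.78 -0.01 -2.004
v 0.147 -0.213 -1.505
v -0.767 -0.178 -0.945
v -0.82 0.776 -0.457
v 0.1 0.544 -2.263
v 0.047 1.498 -1.775
v 0.658 0.719 -1.364
v 0.122 0.273 -0.549
v -0.842 1.047 -2.171
v -1.378 0.601 -1.356
f 2 1 4
f 2 4 3
f 4 1 5
f 4 5 3
f 5 1 6
f 5 6 3
f 6 1 7
f 6 7 3
f 7 1 8
f 7 8 3
f 8 1 9
f 8 9 3
f 9 1 10
f 9 10 3
f 10 1 11
f 10 11 3
f 11 1 12
f 11 12 3
f 12 1 13
f 12 13 3
f 13 1 14
f 13 14 3
f 14 1 2
f 14 2 3
f 16 15 19
f 16 19 17
f 17 19 20
f 17 20 18
f 19 15 21
f 19 21 20
f 20 21 22
f 20 22 18
f 21 15 23
f 21 23 22
f 22 23 24
f 22 24 18
f 23 15 25
f 23 25 24
f 24 25 26
f 24 26 18
f 25 15 27
f 25 27 26
f 26 27 28
f 26 28 18
f 27 15 29
f 27 29 28
f 28 29 30
f 28 30 18
f 29 15 31
f 29 31 30
f 30 31 32
f 30 32 18
f 31 15 33
f 31 33 32
f 32 33 34
f 32 34 18
f 33 15 35
f 33 35 34
f 34 35 36
f 34 36 18
f 35 15 37
f 35 37 36
f 36 37 38
f 36 38 18
f 37 15 39
f 37 39 38
f 38 39 40
f 38 40 18
f 39 15 16
f 39 16 40
f 40 16 17
f 40 17 18
f 41 52 46
f 41 46 42
f 41 42 48
f 41 48 51
f 41 51 52
f 42 46 50
f 46 52 45
f 52 51 43
f 51 48 47
f 48 42 49
f 44 50 45
f 44 45 43
f 44 43 47
f 44 47 49
f 44 49 50
f 45 50 46
f 43 45 52
f 47 43 51
f 49 47 48
f 50 49 42



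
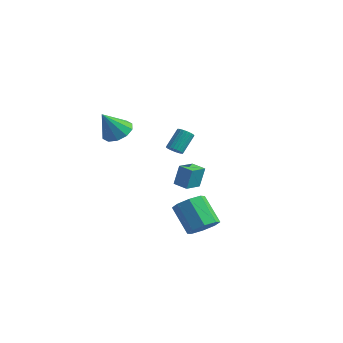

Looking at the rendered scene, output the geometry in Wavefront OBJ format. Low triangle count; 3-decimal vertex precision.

v -0.704 3.05 -0.304
v -0.188 3.214 -0.449
v -0.221 4.274 0.64
v -0.736 4.11 0.784
v -0.311 3.341 -0.577
v -0.343 4.402 0.512
v -0.494 3.425 -0.663
v -0.526 4.485 0.425
v -0.708 3.451 -0.695
v -0.741 4.511 0.393
v -0.922 3.416 -0.667
v -0.954 4.476 0.421
v -1.103 3.325 -0.584
v -1.135 4.386 0.504
v -1.223 3.193 -0.459
v -1.255 4.253 0.63
v -1.264 3.038 -0.31
v -1.296 4.099 0.779
v -1.219 2.886 -0.16
v -1.252 3.946 0.929
v -1.097 2.758 -0.032
v -1.129 3.819 1.057
v -0.914 2.675 0.055
v -0.946 3.735 1.143
v -0.699 2.649 0.087
v -0.732 3.709 1.175
v -0.486 2.684 0.059
v -0.518 3.744 1.147
v -0.305 2.774 -0.024
v -0.337 3.835 1.064
v -0.185 2.907 -0.15
v -0.217 3.967 0.939
v -0.144 3.061 -0.299
v -0.176 4.122 0.79
v -0.365 2.595 -2.815
v -0.238 2.946 -1.424
v -0.417 3.837 -3.122
v -0.29 4.187 -1.731
v 0.61 2.613 -2.909
v 0.737 2.963 -1.518
v 0.558 3.854 -3.216
v 0.685 4.205 -1.825
v -0.775 -1.748 3.002
v 0.18 -2.008 3.022
v -1.065 -2.692 4.578
v 0.121 -1.481 3.326
v -0.28 -1.056 3.507
v -0.87 -0.895 3.495
v -1.424 -1.06 3.294
v -1.73 -1.488 2.982
v -1.671 -2.015 2.677
v -1.27 -2.441 2.496
v -0.68 -2.601 2.509
v -0.126 -2.436 2.709
v 3.551 0.704 -4.308
v 4.064 1.54 -3.995
v 2.623 1.872 -2.518
v 2.109 1.036 -2.832
v 3.531 1.705 -4.552
v 2.09 2.036 -3.075
v 3.009 1.283 -4.966
v 1.568 1.615 -3.489
v 2.805 0.522 -4.995
v 1.364 0.854 -3.518
v 3.037 -0.132 -4.622
v 1.596 0.2 -3.145
v 3.57 -0.296 -4.065
v 2.129 0.035 -2.588
v 4.092 0.125 -3.651
v 2.651 0.457 -2.174
v 4.296 0.886 -3.622
v 2.855 1.218 -2.145
f 2 1 5
f 2 5 3
f 3 5 6
f 3 6 4
f 5 1 7
f 5 7 6
f 6 7 8
f 6 8 4
f 7 1 9
f 7 9 8
f 8 9 10
f 8 10 4
f 9 1 11
f 9 11 10
f 10 11 12
f 10 12 4
f 11 1 13
f 11 13 12
f 12 13 14
f 12 14 4
f 13 1 15
f 13 15 14
f 14 15 16
f 14 16 4
f 15 1 17
f 15 17 16
f 16 17 18
f 16 18 4
f 17 1 19
f 17 19 18
f 18 19 20
f 18 20 4
f 19 1 21
f 19 21 20
f 20 21 22
f 20 22 4
f 21 1 23
f 21 23 22
f 22 23 24
f 22 24 4
f 23 1 25
f 23 25 24
f 24 25 26
f 24 26 4
f 25 1 27
f 25 27 26
f 26 27 28
f 26 28 4
f 27 1 29
f 27 29 28
f 28 29 30
f 28 30 4
f 29 1 31
f 29 31 30
f 30 31 32
f 30 32 4
f 31 1 33
f 31 33 32
f 32 33 34
f 32 34 4
f 33 1 2
f 33 2 34
f 34 2 3
f 34 3 4
f 36 38 35
f 39 36 35
f 35 38 37
f 37 39 35
f 36 42 38
f 40 36 39
f 40 42 36
f 38 42 37
f 41 39 37
f 37 42 41
f 41 40 39
f 42 40 41
f 44 43 46
f 44 46 45
f 46 43 47
f 46 47 45
f 47 43 48
f 47 48 45
f 48 43 49
f 48 49 45
f 49 43 50
f 49 50 45
f 50 43 51
f 50 51 45
f 51 43 52
f 51 52 45
f 52 43 53
f 52 53 45
f 53 43 54
f 53 54 45
f 54 43 44
f 54 44 45
f 56 55 59
f 56 59 57
f 57 59 60
f 57 60 58
f 59 55 61
f 59 61 60
f 60 61 62
f 60 62 58
f 61 55 63
f 61 63 62
f 62 63 64
f 62 64 58
f 63 55 65
f 63 65 64
f 64 65 66
f 64 66 58
f 65 55 67
f 65 67 66
f 66 67 68
f 66 68 58
f 67 55 69
f 67 69 68
f 68 69 70
f 68 70 58
f 69 55 71
f 69 71 70
f 70 71 72
f 70 72 58
f 71 55 56
f 71 56 72
f 72 56 57
f 72 57 58



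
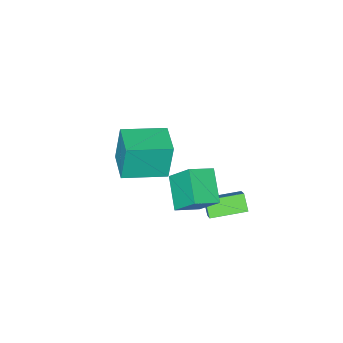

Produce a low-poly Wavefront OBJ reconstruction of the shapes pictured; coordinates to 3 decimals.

v -1.634 -2.119 -3.374
v -1.917 -2.081 -1.465
v -0.864 -0.754 -3.287
v -1.148 -0.715 -1.378
v 0.188 -3.165 -3.082
v -0.096 -3.126 -1.173
v 0.957 -1.799 -2.995
v 0.674 -1.761 -1.086
v 0.565 3.003 -1.378
v -0.153 1.78 -0.496
v 0.337 4.009 -0.168
v -0.381 2.787 0.714
v 1.661 2.693 -0.914
v 0.943 1.471 -0.032
v 1.433 3.7 0.296
v 0.715 2.477 1.178
v -0.617 2.164 -3.507
v -0.873 1.585 -2.882
v -2.051 2.999 -3.322
v -2.308 2.419 -2.697
v 0.048 3.061 -2.403
v -0.209 2.481 -1.778
v -1.387 3.895 -2.218
v -1.643 3.316 -1.593
f 2 4 1
f 5 2 1
f 1 4 3
f 3 5 1
f 2 8 4
f 6 2 5
f 6 8 2
f 4 8 3
f 7 5 3
f 3 8 7
f 7 6 5
f 8 6 7
f 10 12 9
f 13 10 9
f 9 12 11
f 11 13 9
f 10 16 12
f 14 10 13
f 14 16 10
f 12 16 11
f 15 13 11
f 11 16 15
f 15 14 13
f 16 14 15
f 18 20 17
f 21 18 17
f 17 20 19
f 19 21 17
f 18 24 20
f 22 18 21
f 22 24 18
f 20 24 19
f 23 21 19
f 19 24 23
f 23 22 21
f 24 22 23



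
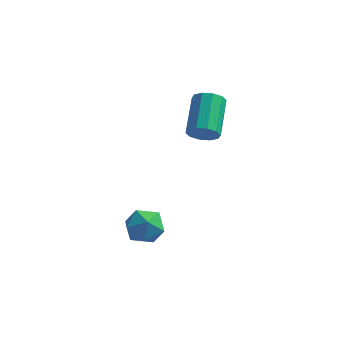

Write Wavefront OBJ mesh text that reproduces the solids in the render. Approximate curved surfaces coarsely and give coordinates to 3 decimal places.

v 1.646 3.08 1.893
v 1.843 2.845 2.373
v 1.652 4.185 3.108
v 1.454 4.42 2.627
v 2.117 2.98 2.197
v 1.925 4.32 2.932
v 2.211 3.154 1.906
v 2.019 4.494 2.64
v 2.089 3.299 1.609
v 1.897 4.639 2.343
v 1.798 3.361 1.42
v 1.606 4.701 2.155
v 1.448 3.315 1.412
v 1.257 4.655 2.147
v 1.175 3.18 1.588
v 0.983 4.52 2.323
v 1.081 3.006 1.88
v 0.889 4.346 2.614
v 1.203 2.861 2.177
v 1.011 4.201 2.911
v 1.494 2.799 2.365
v 1.302 4.139 3.1
v -0.007 1.684 -2.272
v 0.662 1.823 -1.945
v -0.222 0.797 -1.455
v 0.447 0.936 -1.128
v -0.113 1.443 -1.075
v 0.021 1.991 -1.58
v 0.419 0.629 -1.82
v 0.553 1.177 -2.325
v 0.925 1.17 -1.666
v 0.597 1.674 -1.206
v -0.157 0.946 -2.194
v -0.485 1.45 -1.734
f 2 1 5
f 2 5 3
f 3 5 6
f 3 6 4
f 5 1 7
f 5 7 6
f 6 7 8
f 6 8 4
f 7 1 9
f 7 9 8
f 8 9 10
f 8 10 4
f 9 1 11
f 9 11 10
f 10 11 12
f 10 12 4
f 11 1 13
f 11 13 12
f 12 13 14
f 12 14 4
f 13 1 15
f 13 15 14
f 14 15 16
f 14 16 4
f 15 1 17
f 15 17 16
f 16 17 18
f 16 18 4
f 17 1 19
f 17 19 18
f 18 19 20
f 18 20 4
f 19 1 21
f 19 21 20
f 20 21 22
f 20 22 4
f 21 1 2
f 21 2 22
f 22 2 3
f 22 3 4
f 23 34 28
f 23 28 24
f 23 24 30
f 23 30 33
f 23 33 34
f 24 28 32
f 28 34 27
f 34 33 25
f 33 30 29
f 30 24 31
f 26 32 27
f 26 27 25
f 26 25 29
f 26 29 31
f 26 31 32
f 27 32 28
f 25 27 34
f 29 25 33
f 31 29 30
f 32 31 24



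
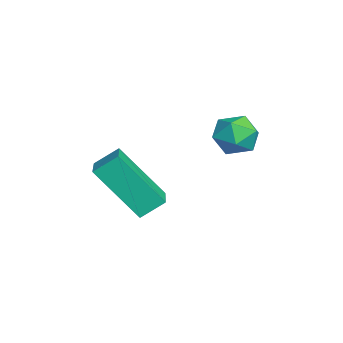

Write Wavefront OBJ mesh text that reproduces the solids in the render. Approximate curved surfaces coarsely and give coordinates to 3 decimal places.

v -1.447 1.703 -0.805
v -0.991 2.315 -0.883
v -0.449 0.965 -0.757
v 0.007 1.577 -0.835
v -0.394 1.477 -0.188
v -1.01 1.933 -0.218
v -0.43 1.347 -1.422
v -1.046 1.803 -1.452
v -0.362 2.095 -1.264
v -0.34 2.175 -0.501
v -1.1 1.105 -1.139
v -1.078 1.185 -0.376
v -1.437 -2.281 -2.173
v -1.525 -1.565 -1.635
v -0.98 -1.006 -3.792
v -1.067 -0.291 -3.253
v -0.233 -2.349 -1.887
v -0.32 -1.634 -1.348
v 0.225 -1.075 -3.505
v 0.137 -0.359 -2.967
f 1 12 6
f 1 6 2
f 1 2 8
f 1 8 11
f 1 11 12
f 2 6 10
f 6 12 5
f 12 11 3
f 11 8 7
f 8 2 9
f 4 10 5
f 4 5 3
f 4 3 7
f 4 7 9
f 4 9 10
f 5 10 6
f 3 5 12
f 7 3 11
f 9 7 8
f 10 9 2
f 14 16 13
f 17 14 13
f 13 16 15
f 15 17 13
f 14 20 16
f 18 14 17
f 18 20 14
f 16 20 15
f 19 17 15
f 15 20 19
f 19 18 17
f 20 18 19



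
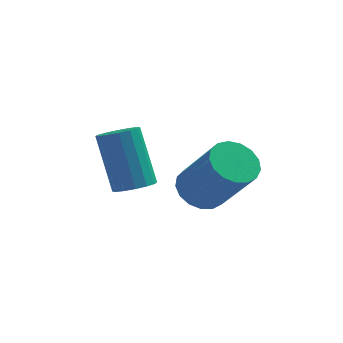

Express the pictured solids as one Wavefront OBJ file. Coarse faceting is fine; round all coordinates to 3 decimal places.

v 0.728 -3.55 2.682
v 1.331 -3.81 2.208
v 2.296 -4.629 3.884
v 1.692 -4.37 4.358
v 1.444 -3.455 2.316
v 2.409 -4.274 3.992
v 1.393 -3.122 2.508
v 2.357 -3.941 4.185
v 1.19 -2.888 2.74
v 2.154 -3.707 4.416
v 0.88 -2.805 2.959
v 1.845 -3.624 4.635
v 0.536 -2.893 3.114
v 1.5 -3.712 4.79
v 0.236 -3.131 3.17
v 1.2 -3.95 4.846
v 0.048 -3.466 3.114
v 1.012 -4.285 4.79
v 0.016 -3.82 2.96
v 0.98 -4.639 4.636
v 0.147 -4.112 2.741
v 1.112 -4.931 4.417
v 0.412 -4.276 2.509
v 1.376 -5.095 4.185
v 0.748 -4.273 2.317
v 1.712 -5.092 3.993
v 1.08 -4.105 2.208
v 2.044 -4.924 3.884
v -1.213 -2.574 2.058
v -0.832 -3.015 2.388
v -1.366 -2.127 4.192
v -1.747 -1.686 3.862
v -0.621 -2.748 2.319
v -1.155 -1.86 4.123
v -0.569 -2.435 2.18
v -1.103 -1.547 3.984
v -0.69 -2.158 2.009
v -1.224 -1.271 3.812
v -0.95 -1.994 1.85
v -1.484 -1.106 3.654
v -1.282 -1.984 1.748
v -1.816 -1.096 3.551
v -1.594 -2.133 1.728
v -2.128 -1.245 3.532
v -1.805 -2.4 1.797
v -2.339 -1.512 3.601
v -1.857 -2.713 1.936
v -2.391 -1.825 3.74
v -1.736 -2.989 2.108
v -2.27 -2.102 3.911
v -1.476 -3.154 2.266
v -2.01 -2.266 4.07
v -1.144 -3.164 2.369
v -1.678 -2.276 4.172
f 2 1 5
f 2 5 3
f 3 5 6
f 3 6 4
f 5 1 7
f 5 7 6
f 6 7 8
f 6 8 4
f 7 1 9
f 7 9 8
f 8 9 10
f 8 10 4
f 9 1 11
f 9 11 10
f 10 11 12
f 10 12 4
f 11 1 13
f 11 13 12
f 12 13 14
f 12 14 4
f 13 1 15
f 13 15 14
f 14 15 16
f 14 16 4
f 15 1 17
f 15 17 16
f 16 17 18
f 16 18 4
f 17 1 19
f 17 19 18
f 18 19 20
f 18 20 4
f 19 1 21
f 19 21 20
f 20 21 22
f 20 22 4
f 21 1 23
f 21 23 22
f 22 23 24
f 22 24 4
f 23 1 25
f 23 25 24
f 24 25 26
f 24 26 4
f 25 1 27
f 25 27 26
f 26 27 28
f 26 28 4
f 27 1 2
f 27 2 28
f 28 2 3
f 28 3 4
f 30 29 33
f 30 33 31
f 31 33 34
f 31 34 32
f 33 29 35
f 33 35 34
f 34 35 36
f 34 36 32
f 35 29 37
f 35 37 36
f 36 37 38
f 36 38 32
f 37 29 39
f 37 39 38
f 38 39 40
f 38 40 32
f 39 29 41
f 39 41 40
f 40 41 42
f 40 42 32
f 41 29 43
f 41 43 42
f 42 43 44
f 42 44 32
f 43 29 45
f 43 45 44
f 44 45 46
f 44 46 32
f 45 29 47
f 45 47 46
f 46 47 48
f 46 48 32
f 47 29 49
f 47 49 48
f 48 49 50
f 48 50 32
f 49 29 51
f 49 51 50
f 50 51 52
f 50 52 32
f 51 29 53
f 51 53 52
f 52 53 54
f 52 54 32
f 53 29 30
f 53 30 54
f 54 30 31
f 54 31 32



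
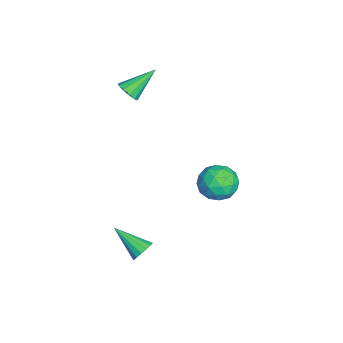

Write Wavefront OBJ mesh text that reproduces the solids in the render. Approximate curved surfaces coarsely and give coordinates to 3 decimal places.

v -1.298 4.051 -1.583
v -0.788 4.705 -1.221
v -0.092 3.295 -1.919
v 0.418 3.949 -1.557
v -0.097 3.431 -1.024
v -0.843 3.898 -0.817
v -0.037 4.102 -2.323
v -0.783 4.569 -2.116
v -0.009 4.736 -1.679
v -0.046 4.321 -0.876
v -0.834 3.679 -2.264
v -0.871 3.264 -1.461
v -1.149 4.445 -1.373
v 0.269 3.555 -1.767
v -0.034 3.251 -1.454
v 0.266 3.635 -1.242
v -1.181 3.97 -1.135
v -0.881 4.354 -0.923
v -0.475 3.605 -0.807
v 0.001 3.646 -2.217
v 0.301 4.03 -2.005
v -1.146 4.365 -1.898
v -0.846 4.749 -1.686
v -0.405 4.395 -2.333
v -0.391 4.847 -1.429
v 0.318 4.402 -1.627
v 0.05 4.493 -2.077
v -0.388 4.767 -1.955
v -0.413 4.603 -0.957
v 0.296 4.159 -1.155
v -0.007 3.854 -0.842
v -0.445 4.129 -0.72
v 0.045 4.621 -1.226
v -1.176 3.841 -1.985
v -0.467 3.397 -2.183
v -0.435 3.871 -2.42
v -0.873 4.146 -2.298
v -1.198 3.598 -1.513
v -0.489 3.153 -1.711
v -0.492 3.233 -1.185
v -0.93 3.507 -1.063
v -0.925 3.379 -1.914
v -1.602 0.376 2.955
v -1.142 0.672 2.902
v -2.178 1.444 3.905
v -1.358 0.771 2.66
v -1.668 0.719 2.53
v -1.953 0.536 2.563
v -2.104 0.292 2.746
v -2.063 0.08 3.009
v -1.846 -0.018 3.251
v -1.536 0.034 3.381
v -1.251 0.217 3.348
v -1.101 0.461 3.165
v 3.74 1.307 -2.108
v 3.955 0.949 -2.449
v 3.08 0.153 -1.312
v 4.146 0.98 -2.247
v 4.227 1.098 -2.007
v 4.178 1.273 -1.795
v 4.011 1.457 -1.666
v 3.772 1.601 -1.656
v 3.524 1.666 -1.767
v 3.334 1.635 -1.969
v 3.252 1.516 -2.209
v 3.301 1.342 -2.422
v 3.468 1.158 -2.55
v 3.707 1.014 -2.56
f 1 38 17
f 38 12 41
f 17 41 6
f 38 41 17
f 1 17 13
f 17 6 18
f 13 18 2
f 17 18 13
f 1 13 22
f 13 2 23
f 22 23 8
f 13 23 22
f 1 22 34
f 22 8 37
f 34 37 11
f 22 37 34
f 1 34 38
f 34 11 42
f 38 42 12
f 34 42 38
f 2 18 29
f 18 6 32
f 29 32 10
f 18 32 29
f 6 41 19
f 41 12 40
f 19 40 5
f 41 40 19
f 12 42 39
f 42 11 35
f 39 35 3
f 42 35 39
f 11 37 36
f 37 8 24
f 36 24 7
f 37 24 36
f 8 23 28
f 23 2 25
f 28 25 9
f 23 25 28
f 4 30 16
f 30 10 31
f 16 31 5
f 30 31 16
f 4 16 14
f 16 5 15
f 14 15 3
f 16 15 14
f 4 14 21
f 14 3 20
f 21 20 7
f 14 20 21
f 4 21 26
f 21 7 27
f 26 27 9
f 21 27 26
f 4 26 30
f 26 9 33
f 30 33 10
f 26 33 30
f 5 31 19
f 31 10 32
f 19 32 6
f 31 32 19
f 3 15 39
f 15 5 40
f 39 40 12
f 15 40 39
f 7 20 36
f 20 3 35
f 36 35 11
f 20 35 36
f 9 27 28
f 27 7 24
f 28 24 8
f 27 24 28
f 10 33 29
f 33 9 25
f 29 25 2
f 33 25 29
f 44 43 46
f 44 46 45
f 46 43 47
f 46 47 45
f 47 43 48
f 47 48 45
f 48 43 49
f 48 49 45
f 49 43 50
f 49 50 45
f 50 43 51
f 50 51 45
f 51 43 52
f 51 52 45
f 52 43 53
f 52 53 45
f 53 43 54
f 53 54 45
f 54 43 44
f 54 44 45
f 56 55 58
f 56 58 57
f 58 55 59
f 58 59 57
f 59 55 60
f 59 60 57
f 60 55 61
f 60 61 57
f 61 55 62
f 61 62 57
f 62 55 63
f 62 63 57
f 63 55 64
f 63 64 57
f 64 55 65
f 64 65 57
f 65 55 66
f 65 66 57
f 66 55 67
f 66 67 57
f 67 55 68
f 67 68 57
f 68 55 56
f 68 56 57



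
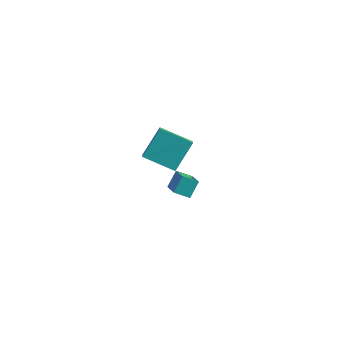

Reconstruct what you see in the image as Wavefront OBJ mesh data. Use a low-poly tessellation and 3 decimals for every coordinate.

v -2.04 -3.231 2.965
v -1.438 -4.026 3.65
v -1.877 -1.762 4.528
v -1.275 -2.558 5.212
v -0.225 -2.562 2.148
v 0.377 -3.358 2.832
v -0.062 -1.094 3.71
v 0.54 -1.889 4.395
v -3.66 1.379 -4.122
v -2.499 0.447 -3.388
v -3.614 2.218 -3.129
v -2.453 1.285 -2.396
v -2.867 1.955 -4.644
v -1.706 1.022 -3.911
v -2.821 2.793 -3.652
v -1.66 1.861 -2.918
f 2 4 1
f 5 2 1
f 1 4 3
f 3 5 1
f 2 8 4
f 6 2 5
f 6 8 2
f 4 8 3
f 7 5 3
f 3 8 7
f 7 6 5
f 8 6 7
f 10 12 9
f 13 10 9
f 9 12 11
f 11 13 9
f 10 16 12
f 14 10 13
f 14 16 10
f 12 16 11
f 15 13 11
f 11 16 15
f 15 14 13
f 16 14 15



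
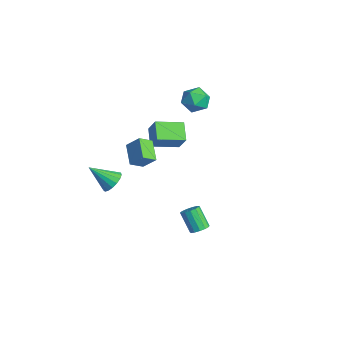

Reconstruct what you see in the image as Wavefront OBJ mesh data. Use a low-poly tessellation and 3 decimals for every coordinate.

v -2.365 2.584 2.226
v -1.969 3.009 1.575
v -2.031 1.351 1.625
v -1.635 1.776 0.974
v -1.291 1.787 1.776
v -1.497 2.549 2.147
v -2.503 1.811 1.053
v -2.709 2.573 1.424
v -2.054 2.531 0.85
v -1.304 2.516 1.297
v -2.696 1.844 1.903
v -1.946 1.829 2.35
v -1.691 -1.973 -0.396
v -1.161 -1.467 0.356
v -1.726 -1.208 -0.887
v -1.196 -0.702 -0.134
v -0.544 -2.298 -0.986
v -0.014 -1.792 -0.233
v -0.579 -1.533 -1.476
v -0.049 -1.027 -0.724
v 4.36 -0.733 -2.992
v 4.771 -0.915 -2.711
v 3.99 -1.089 -1.686
v 3.58 -0.907 -1.968
v 4.763 -0.62 -2.667
v 3.982 -0.794 -1.642
v 4.627 -0.361 -2.726
v 3.847 -0.535 -1.701
v 4.407 -0.219 -2.87
v 3.626 -0.394 -1.845
v 4.172 -0.241 -3.053
v 3.391 -0.416 -2.028
v 3.996 -0.419 -3.216
v 3.216 -0.593 -2.191
v 3.937 -0.697 -3.309
v 3.156 -0.871 -2.284
v 4.011 -0.986 -3.301
v 3.231 -1.16 -2.276
v 4.197 -1.194 -3.195
v 3.416 -1.369 -2.17
v 4.434 -1.257 -3.025
v 3.654 -1.431 -2
v 4.648 -1.152 -2.845
v 3.868 -1.327 -1.82
v -2.854 -0.053 -2.036
v -3.853 0.309 -1.417
v -2.517 1.481 -2.391
v -3.516 1.843 -1.771
v -2.184 0.037 -1.009
v -3.183 0.399 -0.389
v -1.847 1.571 -1.363
v -2.846 1.933 -0.744
v -2.926 -2.253 -4.251
v -2.29 -2.28 -3.872
v -3.614 -3.307 -3.169
v -2.467 -2.011 -3.723
v -2.748 -1.798 -3.695
v -3.07 -1.689 -3.794
v -3.359 -1.71 -3.998
v -3.549 -1.854 -4.259
v -3.596 -2.09 -4.519
v -3.489 -2.364 -4.718
v -3.253 -2.612 -4.809
v -2.942 -2.777 -4.773
v -2.628 -2.823 -4.617
v -2.381 -2.738 -4.377
v -2.259 -2.542 -4.108
f 1 12 6
f 1 6 2
f 1 2 8
f 1 8 11
f 1 11 12
f 2 6 10
f 6 12 5
f 12 11 3
f 11 8 7
f 8 2 9
f 4 10 5
f 4 5 3
f 4 3 7
f 4 7 9
f 4 9 10
f 5 10 6
f 3 5 12
f 7 3 11
f 9 7 8
f 10 9 2
f 14 16 13
f 17 14 13
f 13 16 15
f 15 17 13
f 14 20 16
f 18 14 17
f 18 20 14
f 16 20 15
f 19 17 15
f 15 20 19
f 19 18 17
f 20 18 19
f 22 21 25
f 22 25 23
f 23 25 26
f 23 26 24
f 25 21 27
f 25 27 26
f 26 27 28
f 26 28 24
f 27 21 29
f 27 29 28
f 28 29 30
f 28 30 24
f 29 21 31
f 29 31 30
f 30 31 32
f 30 32 24
f 31 21 33
f 31 33 32
f 32 33 34
f 32 34 24
f 33 21 35
f 33 35 34
f 34 35 36
f 34 36 24
f 35 21 37
f 35 37 36
f 36 37 38
f 36 38 24
f 37 21 39
f 37 39 38
f 38 39 40
f 38 40 24
f 39 21 41
f 39 41 40
f 40 41 42
f 40 42 24
f 41 21 43
f 41 43 42
f 42 43 44
f 42 44 24
f 43 21 22
f 43 22 44
f 44 22 23
f 44 23 24
f 46 48 45
f 49 46 45
f 45 48 47
f 47 49 45
f 46 52 48
f 50 46 49
f 50 52 46
f 48 52 47
f 51 49 47
f 47 52 51
f 51 50 49
f 52 50 51
f 54 53 56
f 54 56 55
f 56 53 57
f 56 57 55
f 57 53 58
f 57 58 55
f 58 53 59
f 58 59 55
f 59 53 60
f 59 60 55
f 60 53 61
f 60 61 55
f 61 53 62
f 61 62 55
f 62 53 63
f 62 63 55
f 63 53 64
f 63 64 55
f 64 53 65
f 64 65 55
f 65 53 66
f 65 66 55
f 66 53 67
f 66 67 55
f 67 53 54
f 67 54 55



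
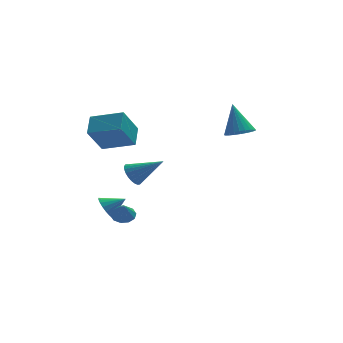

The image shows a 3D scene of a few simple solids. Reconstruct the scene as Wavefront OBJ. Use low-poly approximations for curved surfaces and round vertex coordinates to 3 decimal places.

v -3.917 -1.401 -1.964
v -3.383 -1.835 -2.142
v -4.023 -1.939 -0.976
v -3.212 -1.488 -1.935
v -3.311 -1.107 -1.739
v -3.641 -0.84 -1.629
v -4.076 -0.786 -1.647
v -4.45 -0.968 -1.786
v -4.621 -1.315 -1.994
v -4.522 -1.695 -2.19
v -4.192 -1.963 -2.299
v -3.757 -2.016 -2.281
v -4.92 3.376 2.363
v -4.51 4.539 3.126
v -3.925 4.132 0.675
v -3.515 5.295 1.438
v -3.185 2.385 2.942
v -2.775 3.548 3.705
v -2.19 3.141 1.254
v -1.78 4.304 2.017
v 3.614 1.936 2.114
v 4.498 1.756 2.299
v 3.466 3.064 3.926
v 4.526 2.06 2.111
v 4.415 2.346 1.924
v 4.183 2.57 1.766
v 3.864 2.696 1.661
v 3.507 2.707 1.625
v 3.166 2.601 1.663
v 2.894 2.393 1.77
v 2.731 2.116 1.929
v 2.703 1.811 2.117
v 2.813 1.525 2.304
v 3.046 1.302 2.462
v 3.365 1.175 2.567
v 3.722 1.164 2.603
v 4.062 1.271 2.565
v 4.335 1.478 2.458
v -4.059 2.631 -3.355
v -3.649 2.991 -3.98
v -2.941 2.489 -2.705
v -3.738 3.278 -3.765
v -3.89 3.436 -3.468
v -4.076 3.435 -3.149
v -4.258 3.275 -2.87
v -4.401 2.987 -2.688
v -4.476 2.629 -2.637
v -4.468 2.271 -2.729
v -4.379 1.985 -2.945
v -4.227 1.826 -3.241
v -4.041 1.827 -3.561
v -3.859 1.988 -3.839
v -3.716 2.275 -4.022
v -3.641 2.633 -4.072
v -2.541 2.389 -0.747
v -2.198 2.049 -1.422
v -0.919 1.691 0.427
v -2.067 2.345 -1.427
v -2.008 2.647 -1.329
v -2.03 2.911 -1.142
v -2.13 3.095 -0.895
v -2.292 3.172 -0.625
v -2.492 3.129 -0.374
v -2.7 2.974 -0.18
v -2.883 2.73 -0.072
v -3.014 2.434 -0.067
v -3.073 2.131 -0.165
v -3.051 1.867 -0.352
v -2.952 1.683 -0.599
v -2.789 1.607 -0.869
v -2.589 1.649 -1.12
v -2.382 1.804 -1.314
f 2 1 4
f 2 4 3
f 4 1 5
f 4 5 3
f 5 1 6
f 5 6 3
f 6 1 7
f 6 7 3
f 7 1 8
f 7 8 3
f 8 1 9
f 8 9 3
f 9 1 10
f 9 10 3
f 10 1 11
f 10 11 3
f 11 1 12
f 11 12 3
f 12 1 2
f 12 2 3
f 14 16 13
f 17 14 13
f 13 16 15
f 15 17 13
f 14 20 16
f 18 14 17
f 18 20 14
f 16 20 15
f 19 17 15
f 15 20 19
f 19 18 17
f 20 18 19
f 22 21 24
f 22 24 23
f 24 21 25
f 24 25 23
f 25 21 26
f 25 26 23
f 26 21 27
f 26 27 23
f 27 21 28
f 27 28 23
f 28 21 29
f 28 29 23
f 29 21 30
f 29 30 23
f 30 21 31
f 30 31 23
f 31 21 32
f 31 32 23
f 32 21 33
f 32 33 23
f 33 21 34
f 33 34 23
f 34 21 35
f 34 35 23
f 35 21 36
f 35 36 23
f 36 21 37
f 36 37 23
f 37 21 38
f 37 38 23
f 38 21 22
f 38 22 23
f 40 39 42
f 40 42 41
f 42 39 43
f 42 43 41
f 43 39 44
f 43 44 41
f 44 39 45
f 44 45 41
f 45 39 46
f 45 46 41
f 46 39 47
f 46 47 41
f 47 39 48
f 47 48 41
f 48 39 49
f 48 49 41
f 49 39 50
f 49 50 41
f 50 39 51
f 50 51 41
f 51 39 52
f 51 52 41
f 52 39 53
f 52 53 41
f 53 39 54
f 53 54 41
f 54 39 40
f 54 40 41
f 56 55 58
f 56 58 57
f 58 55 59
f 58 59 57
f 59 55 60
f 59 60 57
f 60 55 61
f 60 61 57
f 61 55 62
f 61 62 57
f 62 55 63
f 62 63 57
f 63 55 64
f 63 64 57
f 64 55 65
f 64 65 57
f 65 55 66
f 65 66 57
f 66 55 67
f 66 67 57
f 67 55 68
f 67 68 57
f 68 55 69
f 68 69 57
f 69 55 70
f 69 70 57
f 70 55 71
f 70 71 57
f 71 55 72
f 71 72 57
f 72 55 56
f 72 56 57



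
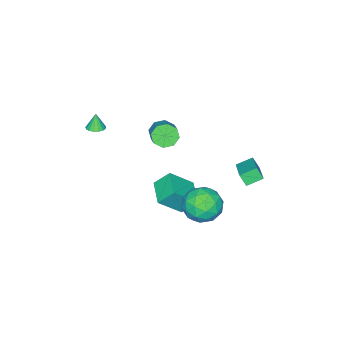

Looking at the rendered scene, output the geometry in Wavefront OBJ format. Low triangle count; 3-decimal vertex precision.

v 0.738 -3.643 1.986
v 1.066 -4.109 1.99
v 0.562 -3.757 2.994
v 1.24 -3.906 2.043
v 1.299 -3.643 2.084
v 1.23 -3.379 2.101
v 1.048 -3.177 2.093
v 0.795 -3.08 2.06
v 0.529 -3.113 2.01
v 0.31 -3.267 1.954
v 0.19 -3.507 1.906
v 0.195 -3.778 1.876
v 0.325 -4.018 1.871
v 0.549 -4.172 1.893
v 0.816 -4.205 1.935
v -3.876 3.046 -1.918
v -3.839 2.597 -1.209
v -4.629 3.658 -1.491
v -4.592 3.209 -0.782
v -2.528 4.231 -1.238
v -2.491 3.782 -0.529
v -3.281 4.843 -0.811
v -3.244 4.394 -0.102
v -3.232 -2.062 -0.3
v -2.809 -1.9 -0.972
v -1.685 -0.856 -0.011
v -2.108 -1.018 0.66
v -3.267 -1.494 -0.877
v -2.143 -0.45 0.084
v -3.705 -1.421 -0.444
v -2.581 -0.376 0.516
v -3.866 -1.723 0.073
v -2.742 -0.679 1.033
v -3.655 -2.224 0.371
v -2.531 -1.18 1.332
v -3.197 -2.63 0.276
v -2.073 -1.586 1.237
v -2.759 -2.704 -0.156
v -1.635 -1.659 0.804
v -2.598 -2.401 -0.673
v -1.474 -1.357 0.287
v 0.856 4.596 -1.252
v 1.848 4.781 -0.586
v 0.392 3.059 -0.134
v 1.384 3.244 0.532
v 0.468 4.032 0.581
v 0.755 4.982 -0.11
v 1.485 2.858 -0.61
v 1.772 3.808 -1.301
v 2.237 3.707 -0.189
v 1.609 4.432 0.546
v 0.631 3.408 -1.266
v 0.003 4.133 -0.531
v 1.393 4.823 -1.017
v 0.847 3.017 0.297
v 0.309 3.48 0.326
v 0.892 3.588 0.717
v 0.75 4.941 -0.737
v 1.333 5.05 -0.346
v 0.522 4.61 0.34
v 0.907 2.79 -0.374
v 1.49 2.899 0.017
v 1.348 4.252 -1.437
v 1.931 4.36 -1.046
v 1.718 3.23 -1.06
v 2.205 4.301 -0.393
v 1.932 3.397 0.265
v 1.991 3.171 -0.407
v 2.16 3.729 -0.813
v 1.835 4.727 0.04
v 1.563 3.823 0.697
v 1.024 4.286 0.726
v 1.193 4.845 0.32
v 2.064 4.096 0.273
v 0.677 4.017 -1.417
v 0.405 3.113 -0.76
v 1.047 2.995 -1.04
v 1.216 3.554 -1.446
v 0.308 4.443 -0.985
v 0.035 3.539 -0.327
v 0.08 4.111 0.093
v 0.249 4.669 -0.313
v 0.176 3.744 -0.993
v -2.175 -0.227 -4.056
v -2.688 0.516 -3.135
v -1.042 0.933 -4.361
v -1.555 1.676 -3.44
v -1.025 -1.016 -2.78
v -1.538 -0.273 -1.859
v 0.108 0.144 -3.085
v -0.405 0.887 -2.164
f 2 1 4
f 2 4 3
f 4 1 5
f 4 5 3
f 5 1 6
f 5 6 3
f 6 1 7
f 6 7 3
f 7 1 8
f 7 8 3
f 8 1 9
f 8 9 3
f 9 1 10
f 9 10 3
f 10 1 11
f 10 11 3
f 11 1 12
f 11 12 3
f 12 1 13
f 12 13 3
f 13 1 14
f 13 14 3
f 14 1 15
f 14 15 3
f 15 1 2
f 15 2 3
f 17 19 16
f 20 17 16
f 16 19 18
f 18 20 16
f 17 23 19
f 21 17 20
f 21 23 17
f 19 23 18
f 22 20 18
f 18 23 22
f 22 21 20
f 23 21 22
f 25 24 28
f 25 28 26
f 26 28 29
f 26 29 27
f 28 24 30
f 28 30 29
f 29 30 31
f 29 31 27
f 30 24 32
f 30 32 31
f 31 32 33
f 31 33 27
f 32 24 34
f 32 34 33
f 33 34 35
f 33 35 27
f 34 24 36
f 34 36 35
f 35 36 37
f 35 37 27
f 36 24 38
f 36 38 37
f 37 38 39
f 37 39 27
f 38 24 40
f 38 40 39
f 39 40 41
f 39 41 27
f 40 24 25
f 40 25 41
f 41 25 26
f 41 26 27
f 42 79 58
f 79 53 82
f 58 82 47
f 79 82 58
f 42 58 54
f 58 47 59
f 54 59 43
f 58 59 54
f 42 54 63
f 54 43 64
f 63 64 49
f 54 64 63
f 42 63 75
f 63 49 78
f 75 78 52
f 63 78 75
f 42 75 79
f 75 52 83
f 79 83 53
f 75 83 79
f 43 59 70
f 59 47 73
f 70 73 51
f 59 73 70
f 47 82 60
f 82 53 81
f 60 81 46
f 82 81 60
f 53 83 80
f 83 52 76
f 80 76 44
f 83 76 80
f 52 78 77
f 78 49 65
f 77 65 48
f 78 65 77
f 49 64 69
f 64 43 66
f 69 66 50
f 64 66 69
f 45 71 57
f 71 51 72
f 57 72 46
f 71 72 57
f 45 57 55
f 57 46 56
f 55 56 44
f 57 56 55
f 45 55 62
f 55 44 61
f 62 61 48
f 55 61 62
f 45 62 67
f 62 48 68
f 67 68 50
f 62 68 67
f 45 67 71
f 67 50 74
f 71 74 51
f 67 74 71
f 46 72 60
f 72 51 73
f 60 73 47
f 72 73 60
f 44 56 80
f 56 46 81
f 80 81 53
f 56 81 80
f 48 61 77
f 61 44 76
f 77 76 52
f 61 76 77
f 50 68 69
f 68 48 65
f 69 65 49
f 68 65 69
f 51 74 70
f 74 50 66
f 70 66 43
f 74 66 70
f 85 87 84
f 88 85 84
f 84 87 86
f 86 88 84
f 85 91 87
f 89 85 88
f 89 91 85
f 87 91 86
f 90 88 86
f 86 91 90
f 90 89 88
f 91 89 90



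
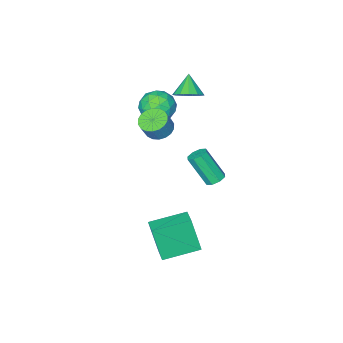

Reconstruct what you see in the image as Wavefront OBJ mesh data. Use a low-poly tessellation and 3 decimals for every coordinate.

v -1.894 -0.314 1.989
v -1.199 -1.004 1.48
v -2.641 -1.696 2.84
v -1.946 -2.386 2.331
v -1.566 -1.682 3.091
v -1.104 -0.828 2.565
v -2.736 -1.872 1.755
v -2.274 -1.018 1.229
v -1.719 -1.967 1.335
v -0.996 -1.849 2.161
v -2.844 -0.851 2.159
v -2.121 -0.733 2.985
v -1.481 -0.538 1.66
v -2.359 -2.162 2.66
v -2.136 -1.748 3.107
v -1.727 -2.154 2.808
v -1.425 -0.434 2.298
v -1.017 -0.84 1.998
v -1.232 -1.238 2.946
v -2.823 -1.86 2.322
v -2.415 -2.266 2.022
v -2.113 -0.546 1.512
v -1.704 -0.952 1.213
v -2.608 -1.462 1.374
v -1.378 -1.51 1.275
v -1.818 -2.322 1.775
v -2.282 -2.02 1.437
v -2.01 -1.518 1.127
v -0.953 -1.44 1.76
v -1.393 -2.252 2.261
v -1.169 -1.839 2.708
v -0.898 -1.337 2.399
v -1.259 -2.006 1.675
v -2.447 -0.448 2.059
v -2.887 -1.26 2.56
v -2.942 -1.363 1.921
v -2.671 -0.861 1.612
v -2.022 -0.378 2.545
v -2.462 -1.19 3.045
v -1.83 -1.182 3.193
v -1.558 -0.68 2.883
v -2.581 -0.694 2.645
v -1.916 3.664 -0.65
v -1.351 3.612 -0.846
v -0.859 2.624 0.834
v -1.424 2.676 1.03
v -1.418 3.995 -0.601
v -0.926 3.007 1.078
v -1.776 4.184 -0.385
v -1.284 3.196 1.295
v -2.216 4.069 -0.324
v -1.724 3.08 1.356
v -2.481 3.716 -0.454
v -1.989 2.728 1.226
v -2.414 3.333 -0.698
v -1.922 2.345 0.981
v -2.056 3.144 -0.915
v -1.564 2.156 0.765
v -1.616 3.26 -0.976
v -1.124 2.271 0.704
v -3.594 -0.787 2.63
v -2.892 -0.632 3.137
v -4.186 -1.513 3.67
v -3.208 -0.258 3.218
v -3.647 -0.053 3.111
v -4.068 -0.081 2.852
v -4.339 -0.333 2.522
v -4.374 -0.729 2.226
v -4.16 -1.144 2.059
v -3.767 -1.446 2.072
v -3.319 -1.539 2.263
v -2.958 -1.393 2.57
v -2.799 -1.055 2.896
v -0.462 3.967 -4.842
v -0.317 3.273 -2.791
v 0.072 4.985 -4.536
v 0.217 4.292 -2.485
v 1.463 3.088 -5.275
v 1.608 2.395 -3.224
v 1.997 4.107 -4.969
v 2.142 3.413 -2.918
v -0.588 0.545 2.23
v 0.15 0.477 1.857
v 0.666 0.587 2.856
v -0.072 0.655 3.23
v 0.087 0.841 1.849
v 0.603 0.951 2.848
v -0.109 1.146 1.917
v 0.407 1.256 2.916
v -0.4 1.333 2.047
v 0.116 1.442 3.046
v -0.729 1.363 2.213
v -0.213 1.473 3.213
v -1.029 1.231 2.383
v -0.513 1.341 3.382
v -1.243 0.964 2.522
v -0.726 1.073 3.522
v -1.326 0.613 2.604
v -0.81 0.723 3.603
v -1.263 0.249 2.612
v -0.747 0.359 3.611
v -1.067 -0.056 2.544
v -0.551 0.054 3.543
v -0.776 -0.242 2.414
v -0.26 -0.133 3.413
v -0.447 -0.273 2.247
v 0.069 -0.163 3.247
v -0.147 -0.141 2.078
v 0.369 -0.031 3.077
v 0.066 0.127 1.938
v 0.583 0.236 2.938
f 1 38 17
f 38 12 41
f 17 41 6
f 38 41 17
f 1 17 13
f 17 6 18
f 13 18 2
f 17 18 13
f 1 13 22
f 13 2 23
f 22 23 8
f 13 23 22
f 1 22 34
f 22 8 37
f 34 37 11
f 22 37 34
f 1 34 38
f 34 11 42
f 38 42 12
f 34 42 38
f 2 18 29
f 18 6 32
f 29 32 10
f 18 32 29
f 6 41 19
f 41 12 40
f 19 40 5
f 41 40 19
f 12 42 39
f 42 11 35
f 39 35 3
f 42 35 39
f 11 37 36
f 37 8 24
f 36 24 7
f 37 24 36
f 8 23 28
f 23 2 25
f 28 25 9
f 23 25 28
f 4 30 16
f 30 10 31
f 16 31 5
f 30 31 16
f 4 16 14
f 16 5 15
f 14 15 3
f 16 15 14
f 4 14 21
f 14 3 20
f 21 20 7
f 14 20 21
f 4 21 26
f 21 7 27
f 26 27 9
f 21 27 26
f 4 26 30
f 26 9 33
f 30 33 10
f 26 33 30
f 5 31 19
f 31 10 32
f 19 32 6
f 31 32 19
f 3 15 39
f 15 5 40
f 39 40 12
f 15 40 39
f 7 20 36
f 20 3 35
f 36 35 11
f 20 35 36
f 9 27 28
f 27 7 24
f 28 24 8
f 27 24 28
f 10 33 29
f 33 9 25
f 29 25 2
f 33 25 29
f 44 43 47
f 44 47 45
f 45 47 48
f 45 48 46
f 47 43 49
f 47 49 48
f 48 49 50
f 48 50 46
f 49 43 51
f 49 51 50
f 50 51 52
f 50 52 46
f 51 43 53
f 51 53 52
f 52 53 54
f 52 54 46
f 53 43 55
f 53 55 54
f 54 55 56
f 54 56 46
f 55 43 57
f 55 57 56
f 56 57 58
f 56 58 46
f 57 43 59
f 57 59 58
f 58 59 60
f 58 60 46
f 59 43 44
f 59 44 60
f 60 44 45
f 60 45 46
f 62 61 64
f 62 64 63
f 64 61 65
f 64 65 63
f 65 61 66
f 65 66 63
f 66 61 67
f 66 67 63
f 67 61 68
f 67 68 63
f 68 61 69
f 68 69 63
f 69 61 70
f 69 70 63
f 70 61 71
f 70 71 63
f 71 61 72
f 71 72 63
f 72 61 73
f 72 73 63
f 73 61 62
f 73 62 63
f 75 77 74
f 78 75 74
f 74 77 76
f 76 78 74
f 75 81 77
f 79 75 78
f 79 81 75
f 77 81 76
f 80 78 76
f 76 81 80
f 80 79 78
f 81 79 80
f 83 82 86
f 83 86 84
f 84 86 87
f 84 87 85
f 86 82 88
f 86 88 87
f 87 88 89
f 87 89 85
f 88 82 90
f 88 90 89
f 89 90 91
f 89 91 85
f 90 82 92
f 90 92 91
f 91 92 93
f 91 93 85
f 92 82 94
f 92 94 93
f 93 94 95
f 93 95 85
f 94 82 96
f 94 96 95
f 95 96 97
f 95 97 85
f 96 82 98
f 96 98 97
f 97 98 99
f 97 99 85
f 98 82 100
f 98 100 99
f 99 100 101
f 99 101 85
f 100 82 102
f 100 102 101
f 101 102 103
f 101 103 85
f 102 82 104
f 102 104 103
f 103 104 105
f 103 105 85
f 104 82 106
f 104 106 105
f 105 106 107
f 105 107 85
f 106 82 108
f 106 108 107
f 107 108 109
f 107 109 85
f 108 82 110
f 108 110 109
f 109 110 111
f 109 111 85
f 110 82 83
f 110 83 111
f 111 83 84
f 111 84 85

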